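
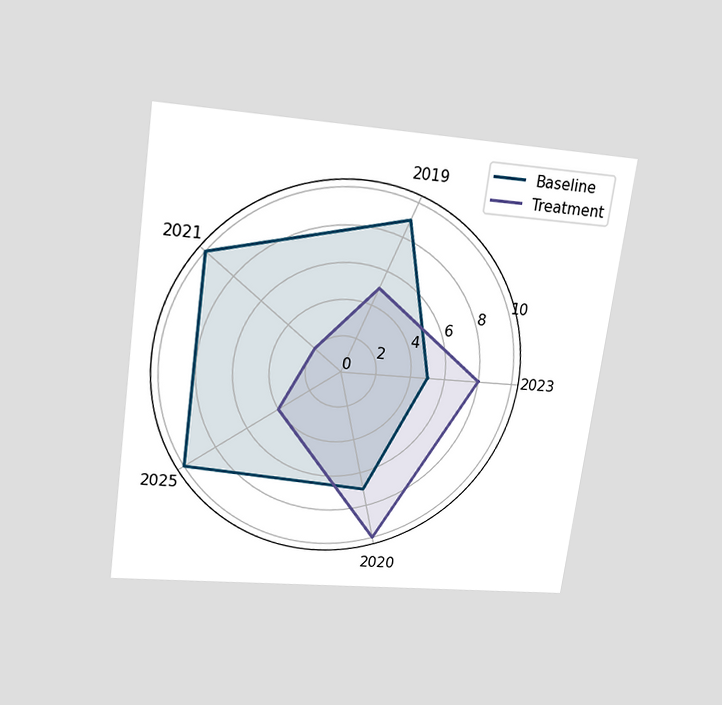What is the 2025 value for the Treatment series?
4

The chart is tilted about 8° clockwise and viewed slightly from above. On the 2025 axis, Treatment reaches 4.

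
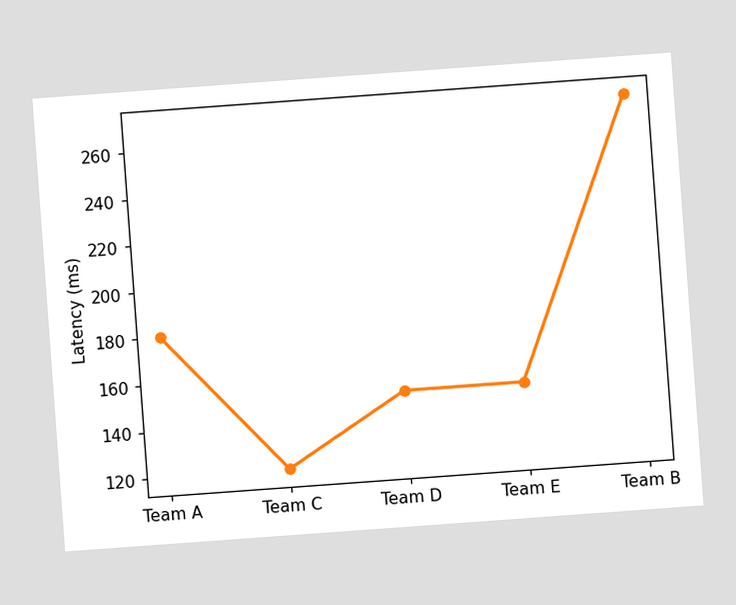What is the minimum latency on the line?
120ms

The chart is tilted about 4° counter-clockwise. The lowest point is at Team C, and reading across to the y-axis gives 120ms.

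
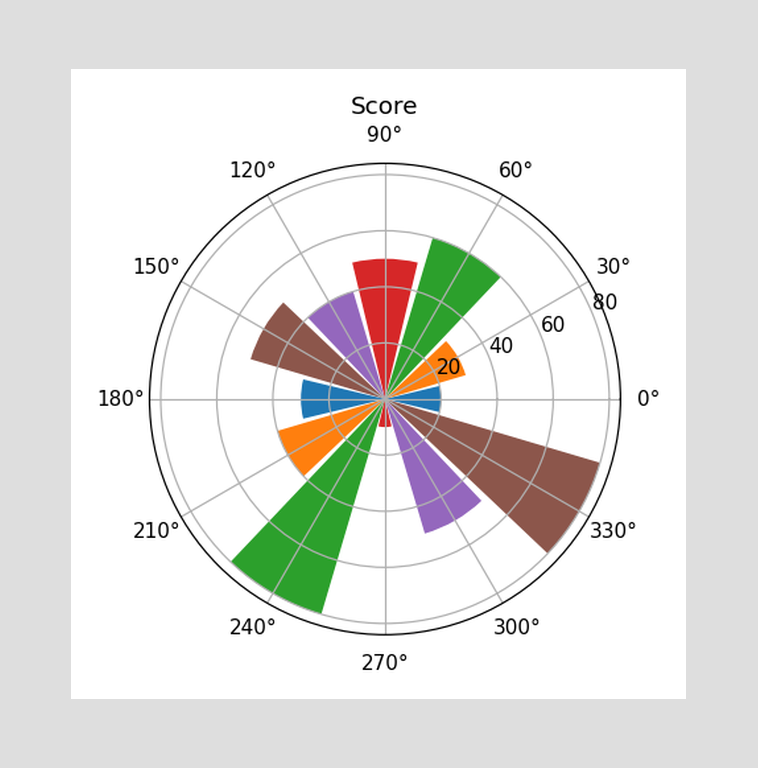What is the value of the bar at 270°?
10

The bar at 270° reaches 10 on the radial axis.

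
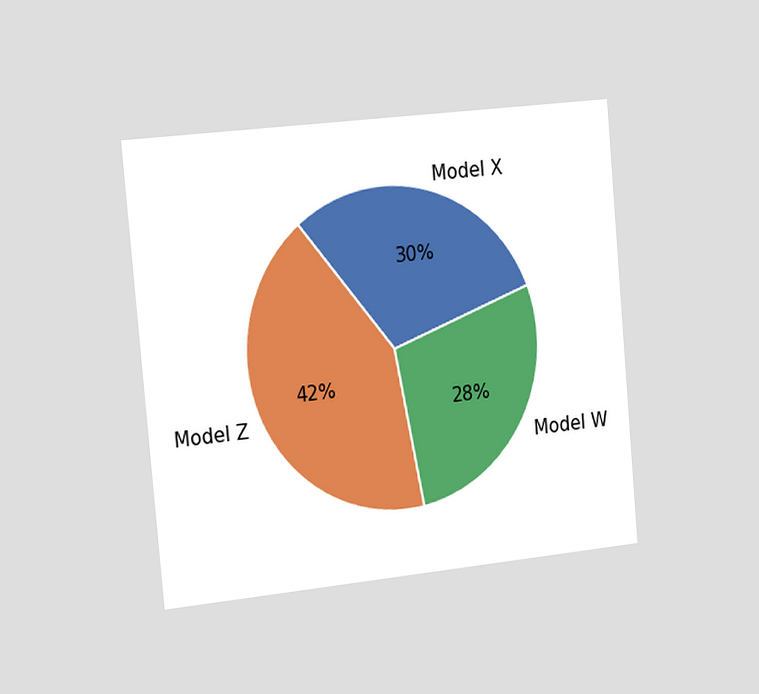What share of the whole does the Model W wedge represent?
The chart is tilted about 5° counter-clockwise and viewed slightly from the left. The Model W slice takes up 28% of the pie.

28%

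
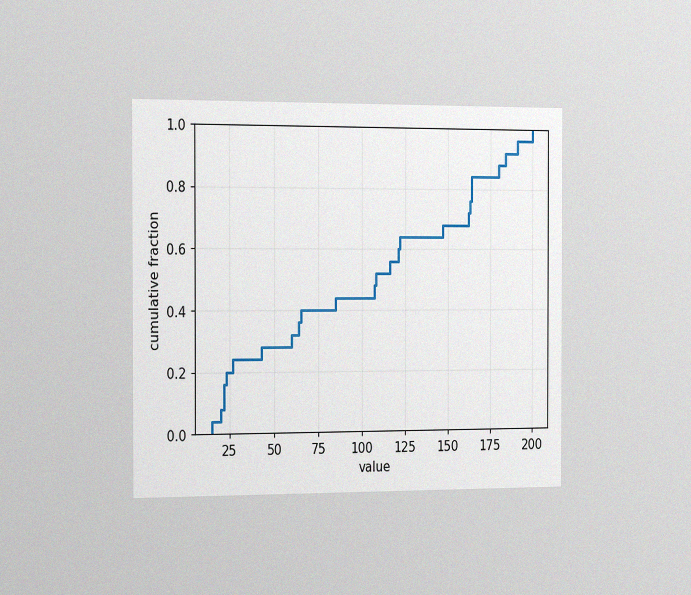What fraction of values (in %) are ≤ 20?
8%

The chart is viewed slightly from the left, with some photo noise. At x=20 the ECDF step is at 8%.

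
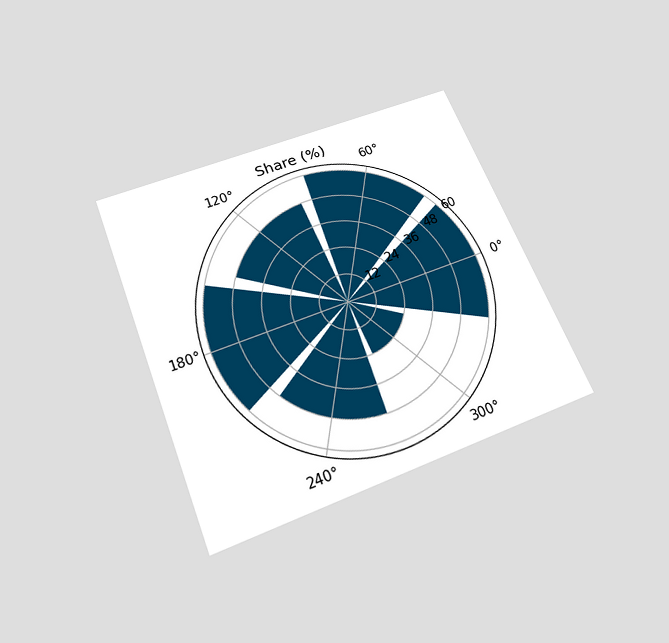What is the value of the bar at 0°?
The chart is tilted about 22° counter-clockwise and viewed slightly from below. The bar at 0° reaches 60% on the radial axis.

60%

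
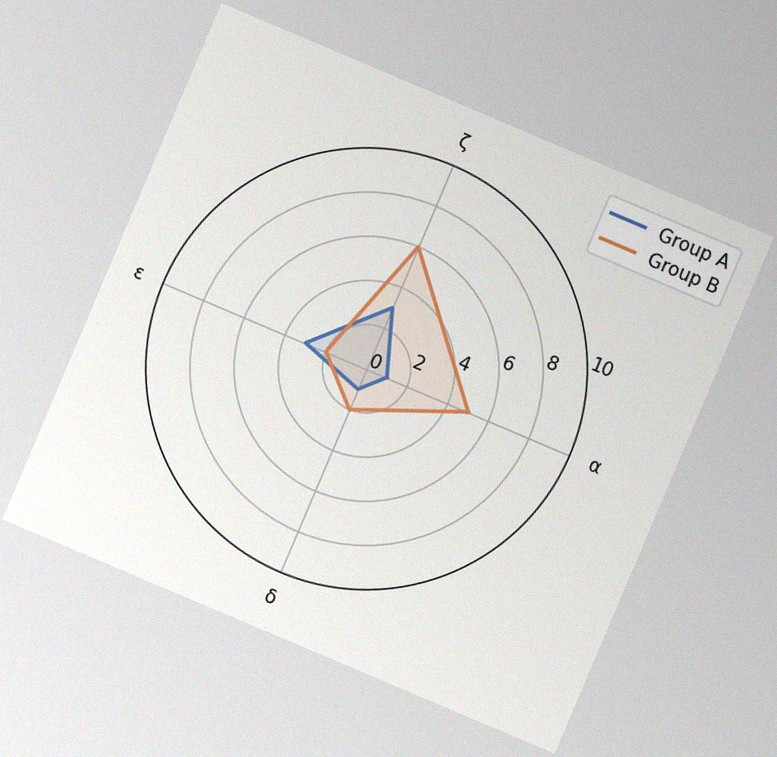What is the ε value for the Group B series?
2

The chart is tilted about 23° clockwise, with some photo noise. On the ε axis, Group B reaches 2.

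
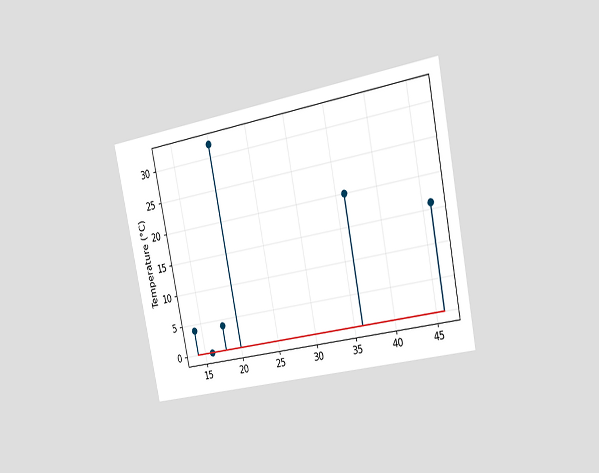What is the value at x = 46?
The chart is tilted about 11° counter-clockwise and viewed slightly from the right. The stem at x=46 reaches 16°C.

16°C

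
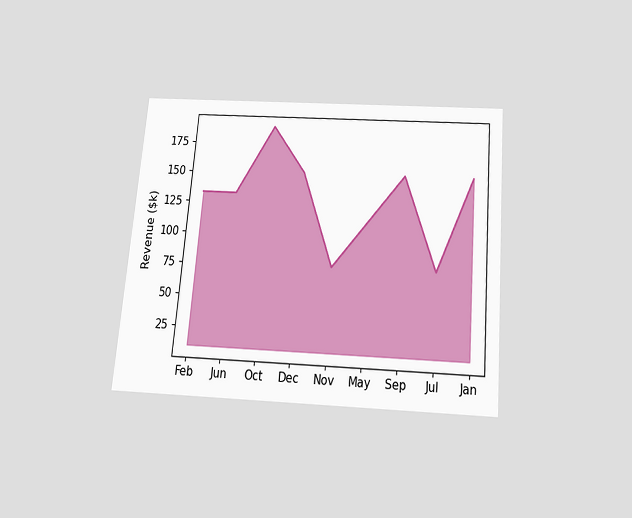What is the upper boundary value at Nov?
$76k

The chart is tilted about 5° clockwise and viewed slightly from below. At Nov the upper boundary is at $76k.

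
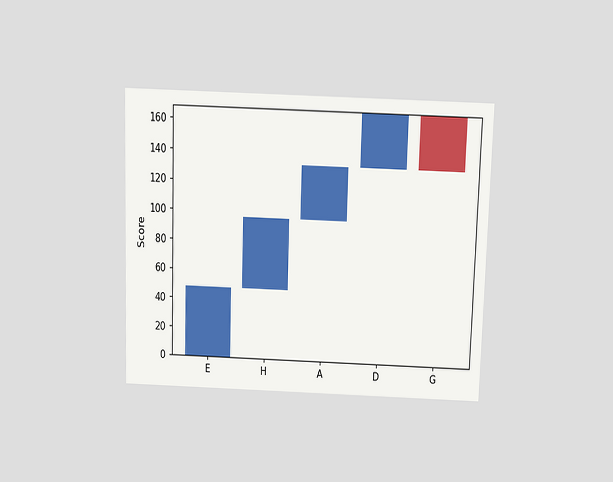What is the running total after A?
132

The chart is viewed slightly from above. After A the running total reaches 132.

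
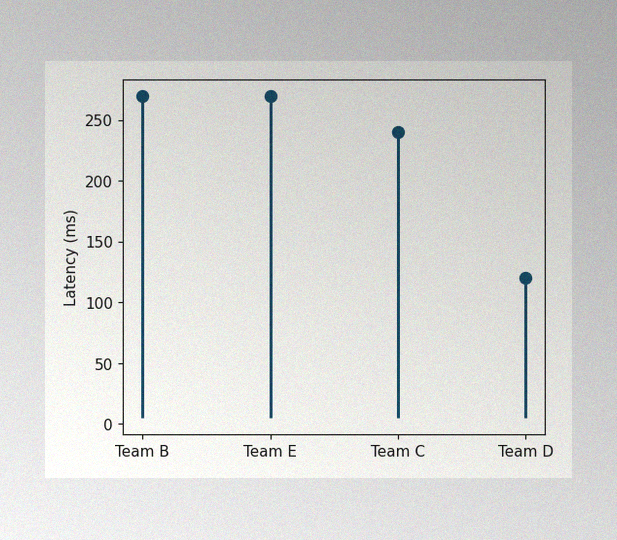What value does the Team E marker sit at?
The image has some photo noise and uneven lighting. The Team E marker sits at 270ms.

270ms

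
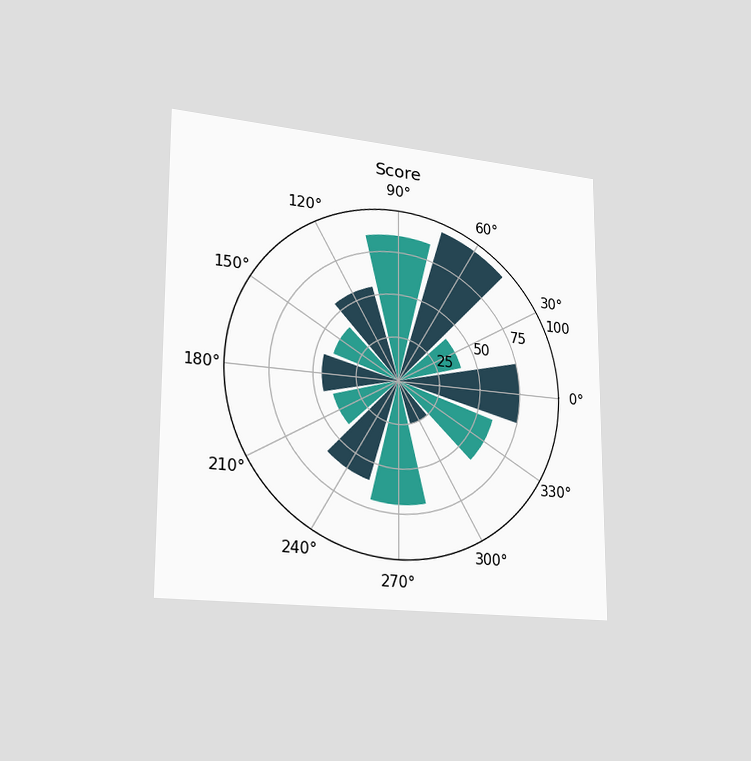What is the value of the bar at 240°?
The chart is viewed slightly from the left. The bar at 240° reaches 60 on the radial axis.

60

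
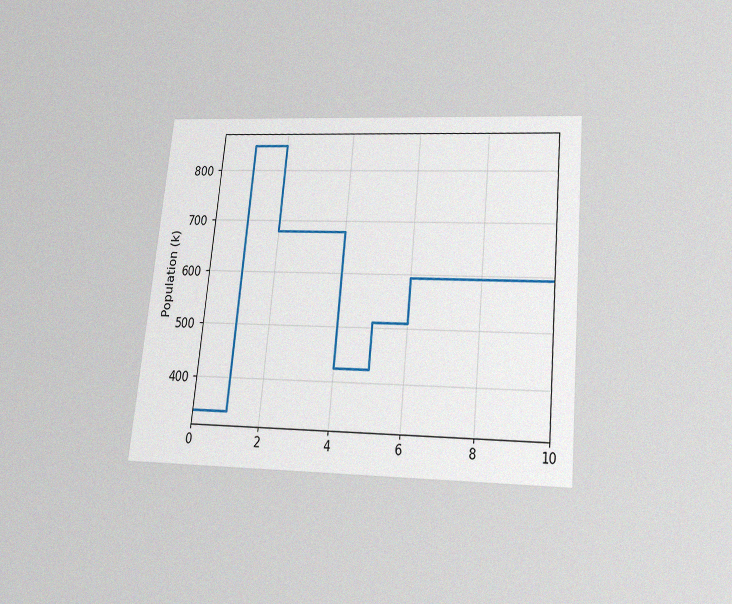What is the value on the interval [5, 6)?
The chart is tilted about 6° clockwise and viewed slightly from below, with some photo noise. On [5, 6) the step sits at 510k.

510k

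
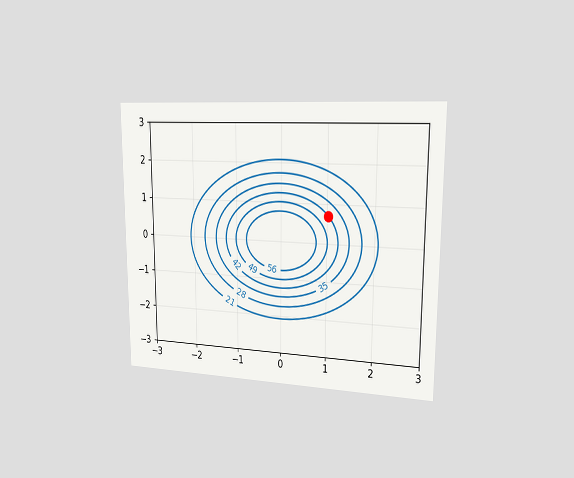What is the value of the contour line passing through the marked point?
42

The chart is viewed slightly from the right. The marked point sits on the contour labelled 42.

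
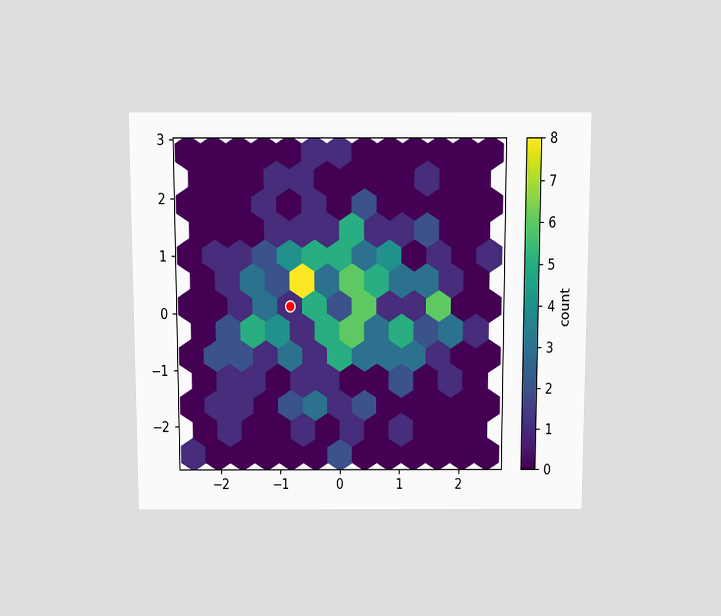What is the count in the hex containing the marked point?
1

The chart is viewed slightly from above. The marked hex reads 1 on the colorbar.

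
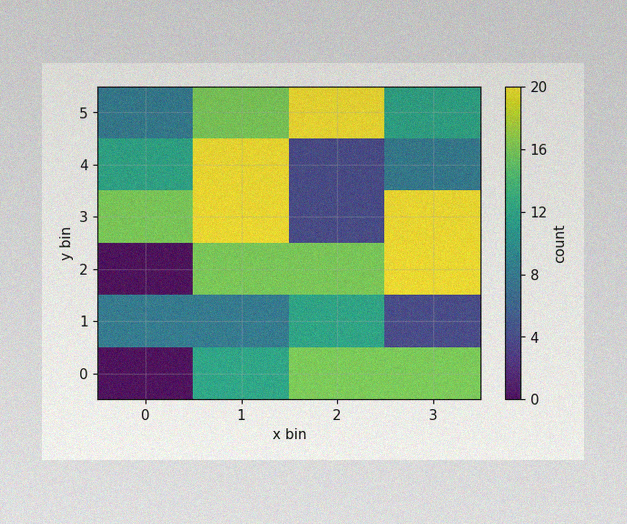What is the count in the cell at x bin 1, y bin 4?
The image has some photo noise and uneven lighting. Matching the cell (1, 4) against the colorbar gives 20.

20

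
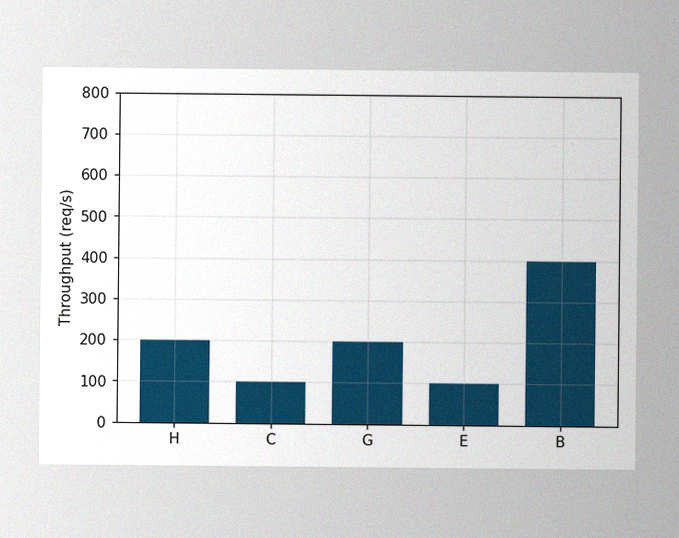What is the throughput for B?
The image has some photo noise and uneven lighting. Reading along the chart's y-axis, the B bar reaches 400req/s.

400req/s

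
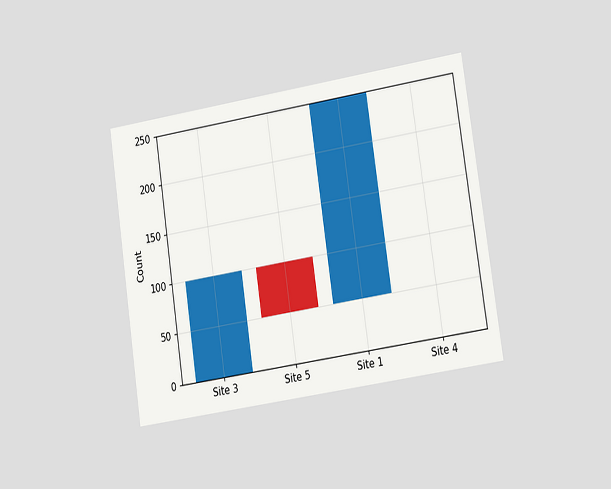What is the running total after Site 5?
The chart is tilted about 8° counter-clockwise and viewed slightly from the right. After Site 5 the running total reaches 50.

50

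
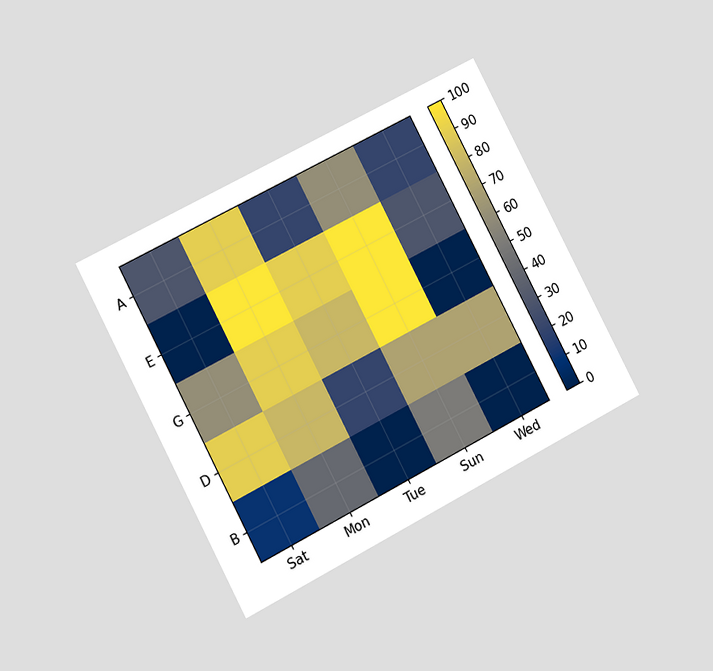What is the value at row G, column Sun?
The chart is tilted about 28° counter-clockwise and viewed at a slight angle. Matching cell (G, Sun) against the colorbar gives 100.

100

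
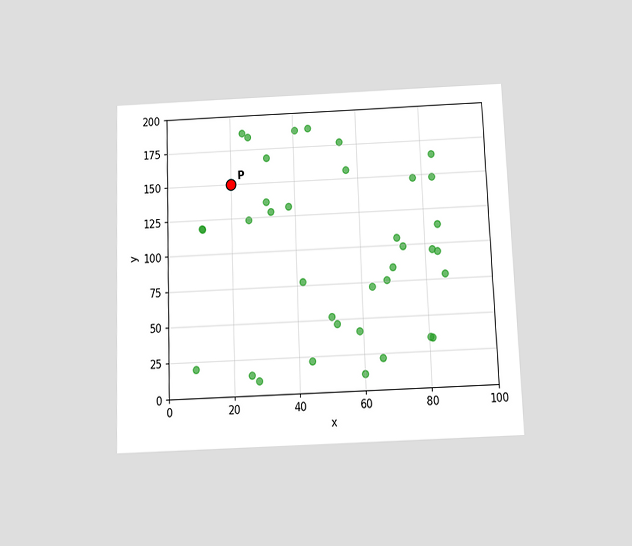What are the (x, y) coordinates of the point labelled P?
(20, 150)

The chart is tilted about 2° counter-clockwise and viewed slightly from below. Following the gridlines from P to each axis, P sits at (20, 150).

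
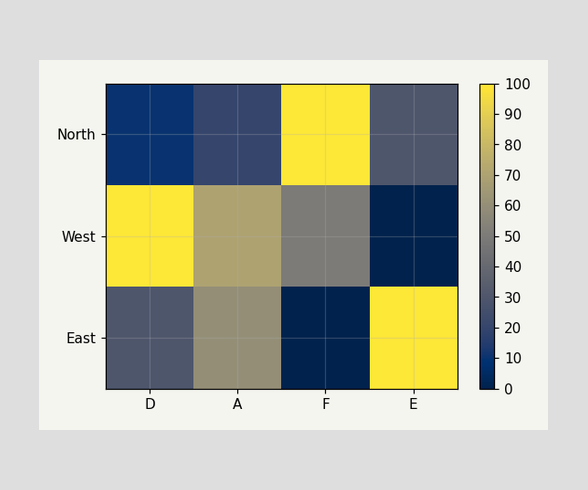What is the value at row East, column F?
0

Matching cell (East, F) against the colorbar gives 0.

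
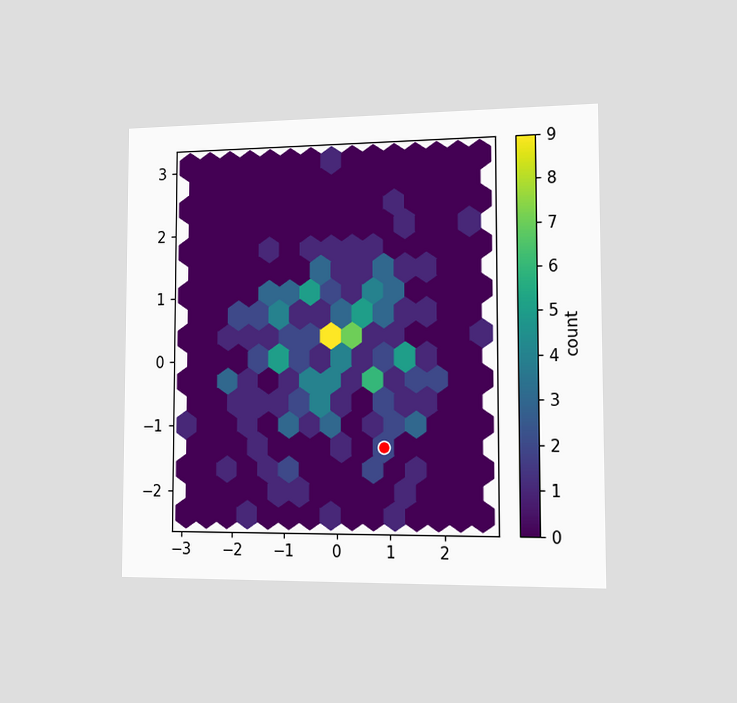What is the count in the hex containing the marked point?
2

The chart is viewed slightly from the right. The marked hex reads 2 on the colorbar.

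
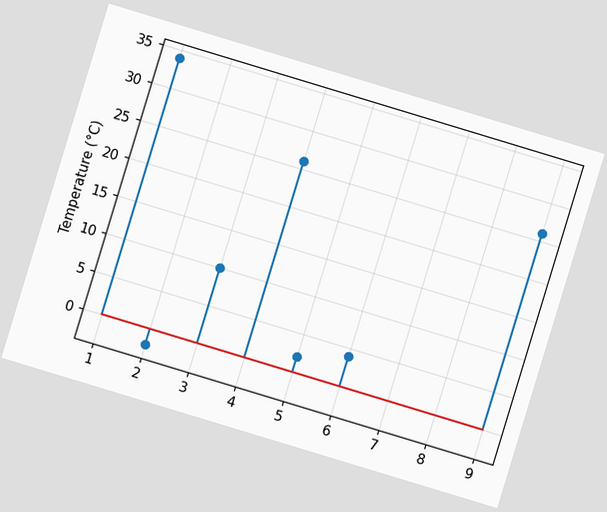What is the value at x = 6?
4°C

The chart is tilted about 17° clockwise. The stem at x=6 reaches 4°C.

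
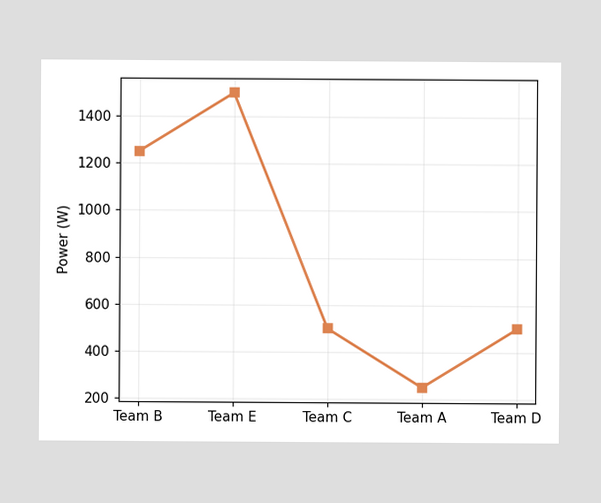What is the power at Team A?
250W

At Team A, the line is at 250W.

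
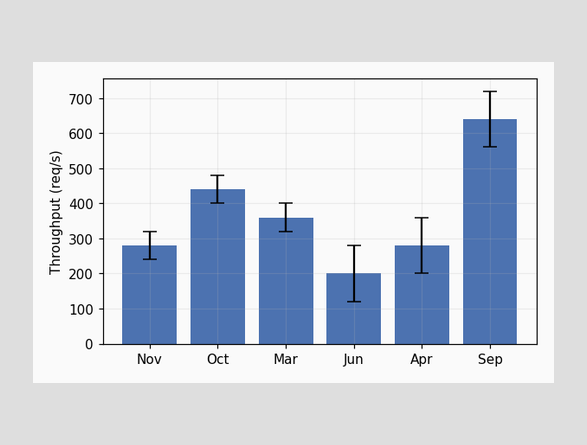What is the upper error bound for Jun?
The Jun bar's upper whisker reaches 280req/s.

280req/s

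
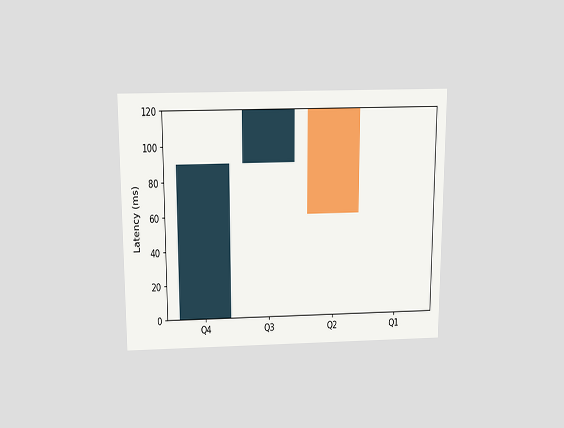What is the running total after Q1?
60ms

The chart is viewed slightly from above. After Q1 the running total reaches 60ms.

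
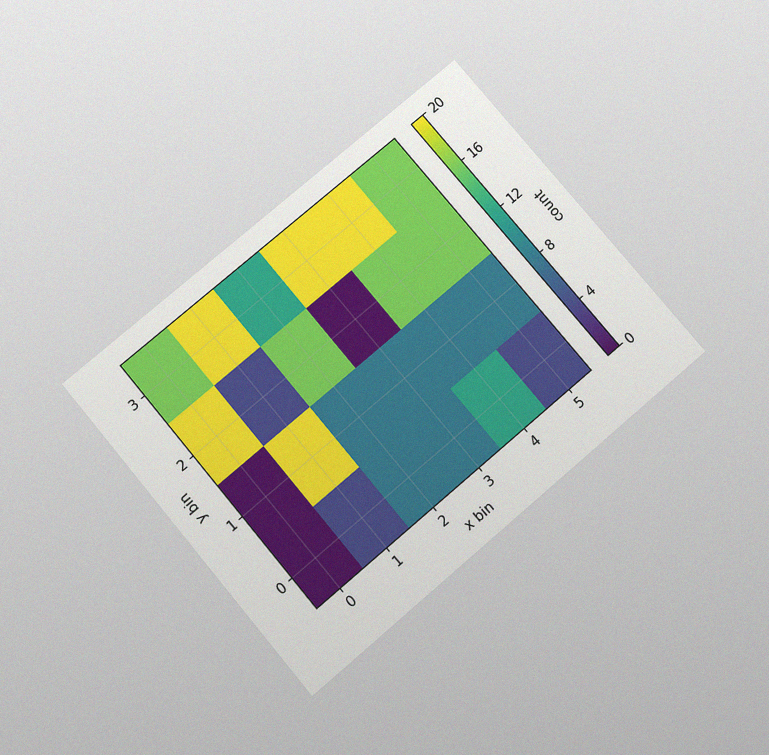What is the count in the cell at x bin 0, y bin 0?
The chart is tilted about 40° counter-clockwise and viewed slightly from below, with some photo noise. Matching the cell (0, 0) against the colorbar gives 0.

0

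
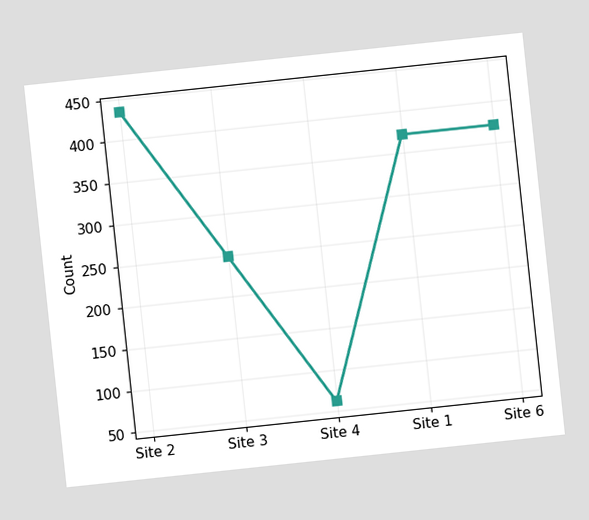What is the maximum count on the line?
The chart is tilted about 6° counter-clockwise. The highest point is at Site 2, and reading across to the y-axis gives 434.

434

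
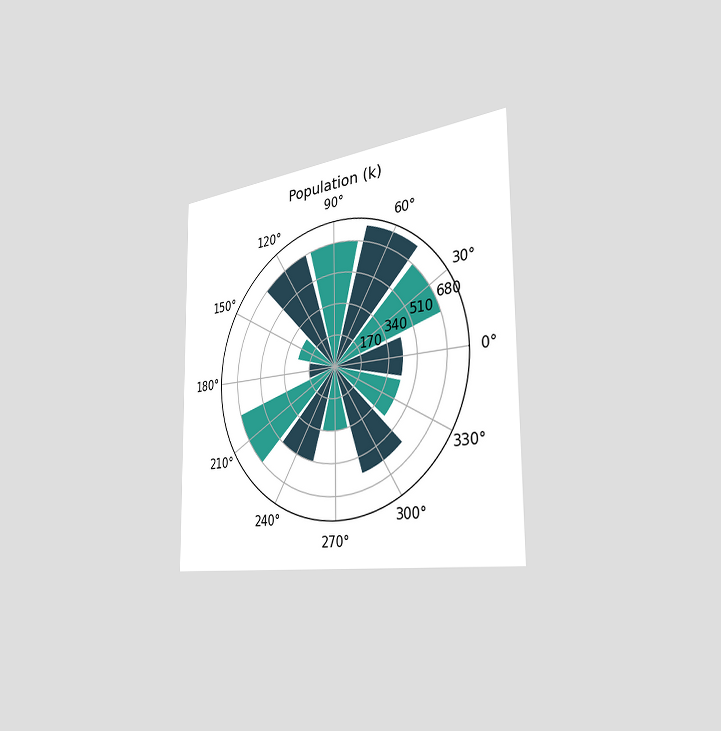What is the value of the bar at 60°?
The chart is viewed slightly from the right. The bar at 60° reaches 765k on the radial axis.

765k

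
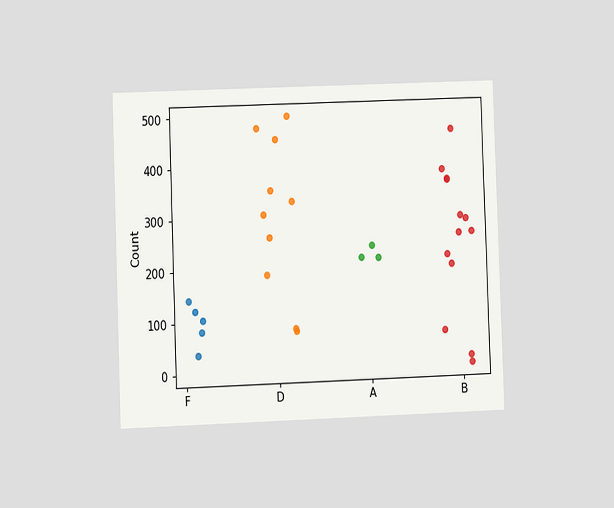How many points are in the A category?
3

The chart is tilted about 2° counter-clockwise and viewed at a slight angle. Counting the markers in the A column gives 3.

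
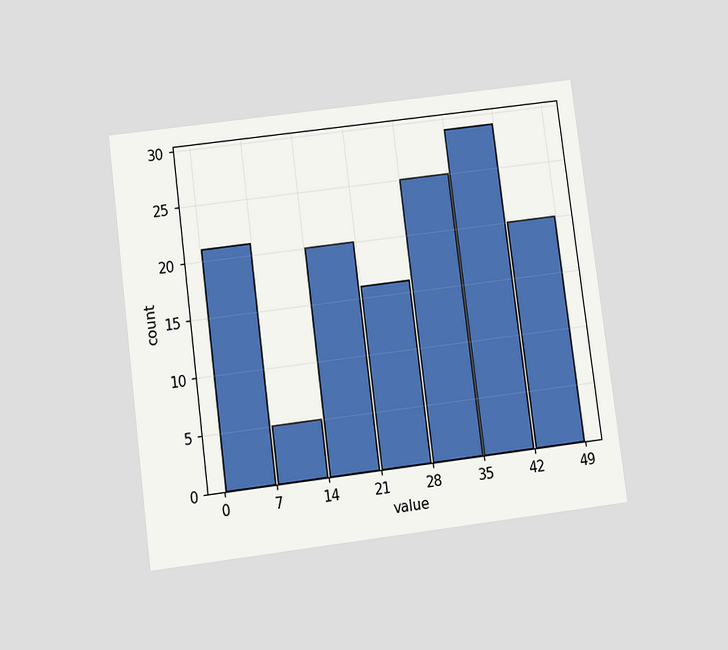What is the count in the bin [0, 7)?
The chart is tilted about 7° counter-clockwise and viewed slightly from below. The [0, 7) bin has height 21.

21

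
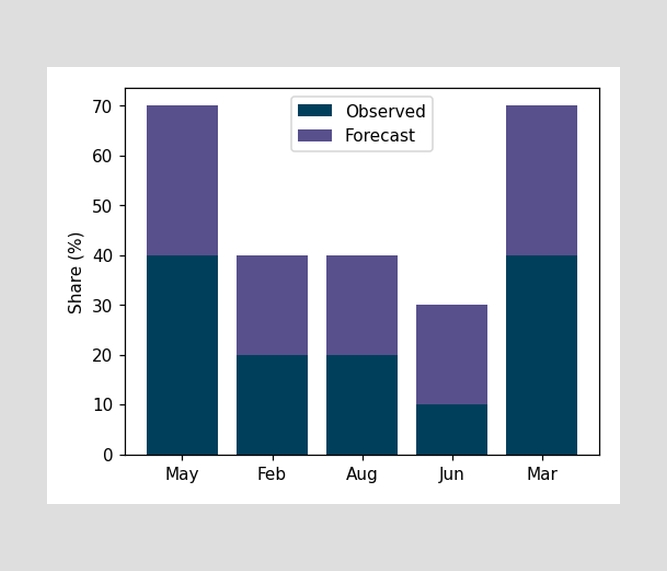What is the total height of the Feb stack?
40%

The Feb stack's top reaches 40% on the y-axis.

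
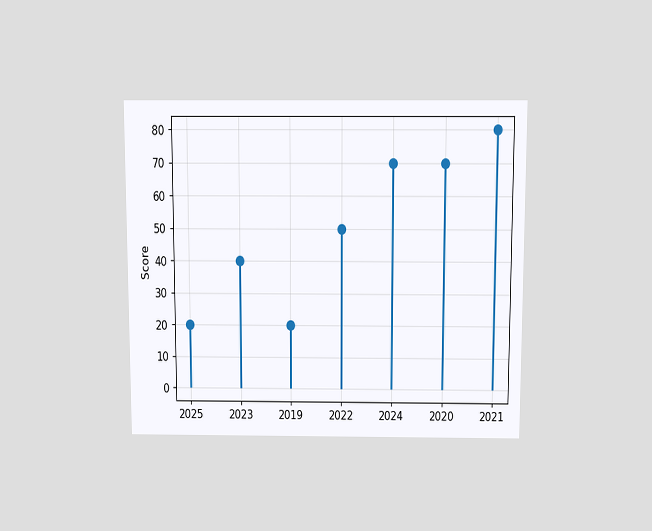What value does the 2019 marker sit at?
20

The chart is viewed slightly from above. The 2019 marker sits at 20.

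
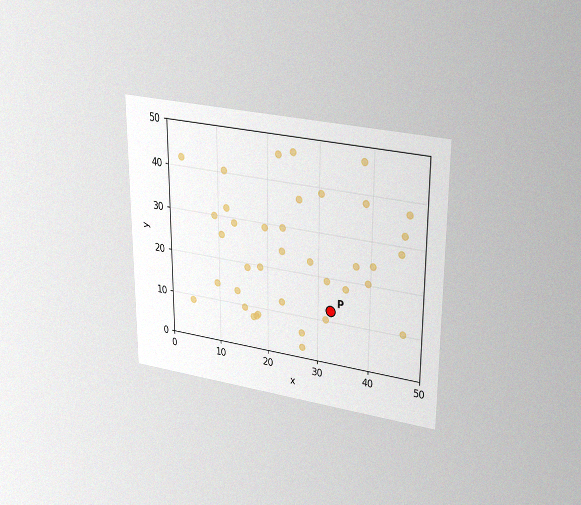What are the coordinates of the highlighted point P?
(32.5, 12.5)

The chart is viewed slightly from above, with some photo noise. Following the gridlines from P to each axis, P sits at (32.5, 12.5).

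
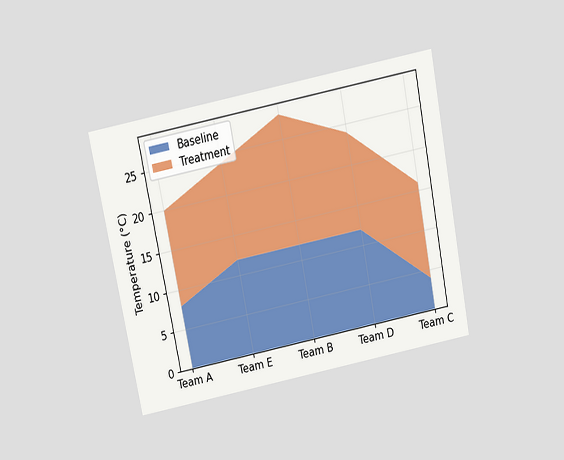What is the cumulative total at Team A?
The chart is tilted about 11° counter-clockwise and viewed slightly from above. The stacked total at Team A reaches 20°C.

20°C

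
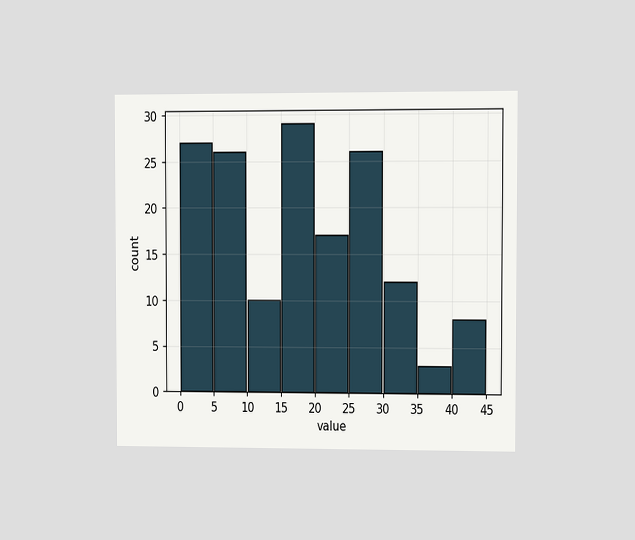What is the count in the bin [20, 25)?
17

The chart is viewed at a slight angle. The [20, 25) bin has height 17.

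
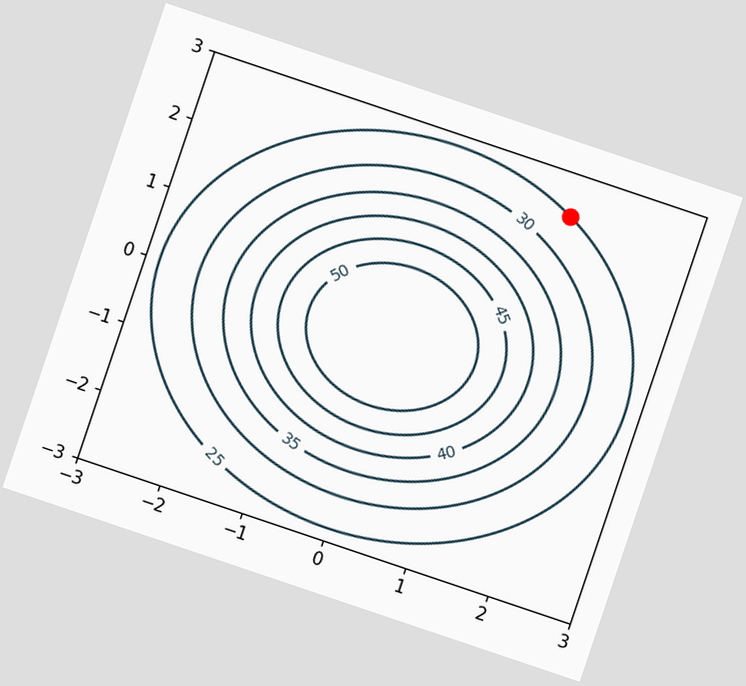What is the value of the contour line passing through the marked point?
25

The chart is tilted about 19° clockwise. The marked point sits on the contour labelled 25.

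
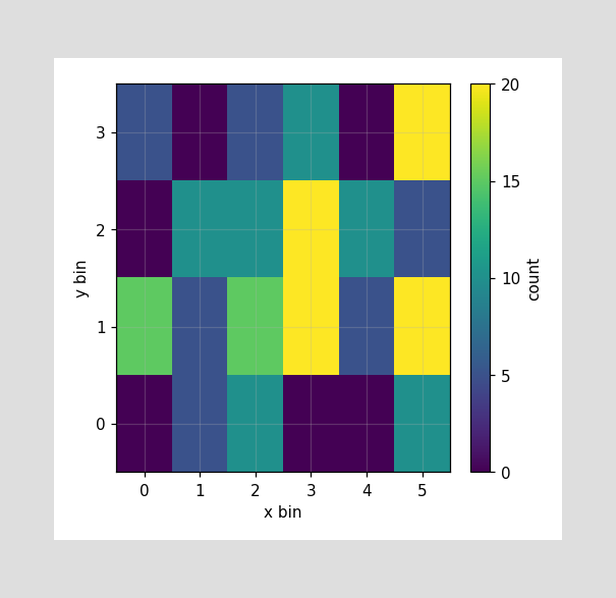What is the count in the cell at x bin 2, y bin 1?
Matching the cell (2, 1) against the colorbar gives 15.

15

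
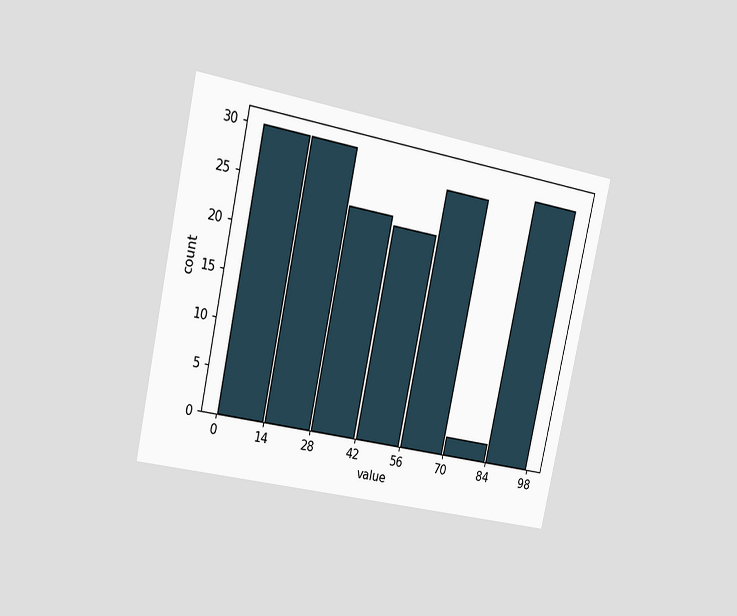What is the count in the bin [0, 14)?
The chart is tilted about 12° clockwise and viewed slightly from the left. The [0, 14) bin has height 30.

30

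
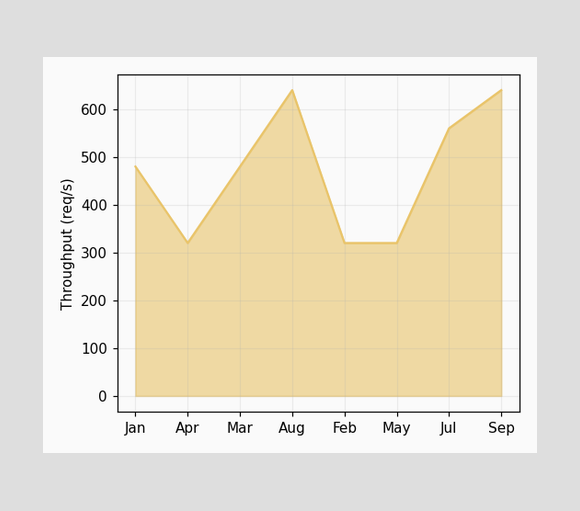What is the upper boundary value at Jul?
At Jul the upper boundary is at 560req/s.

560req/s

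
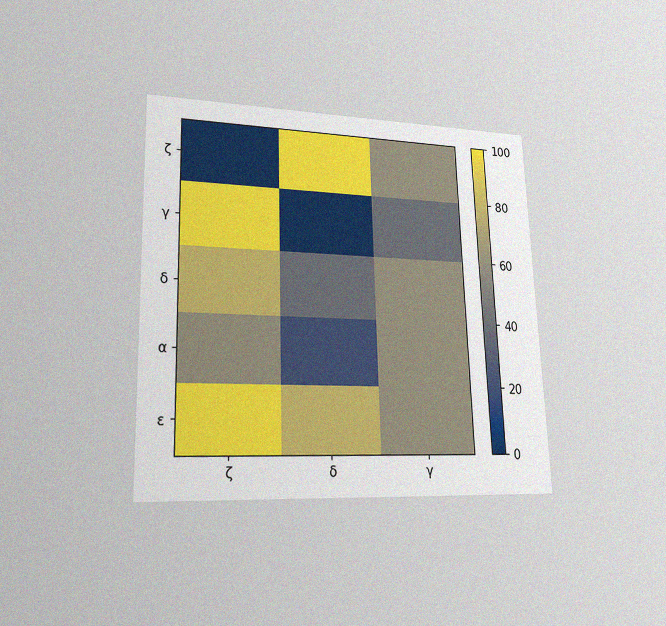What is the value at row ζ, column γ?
60

The chart is viewed at a slight angle, with some photo noise. Matching cell (ζ, γ) against the colorbar gives 60.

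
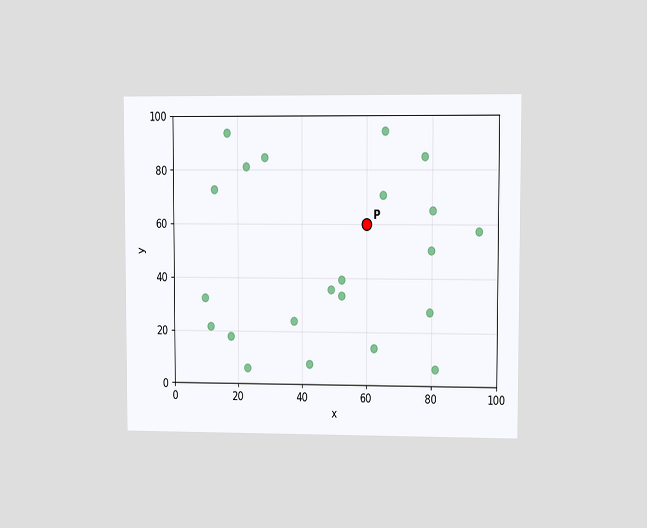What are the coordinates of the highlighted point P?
(60, 60)

The chart is viewed at a slight angle. Following the gridlines from P to each axis, P sits at (60, 60).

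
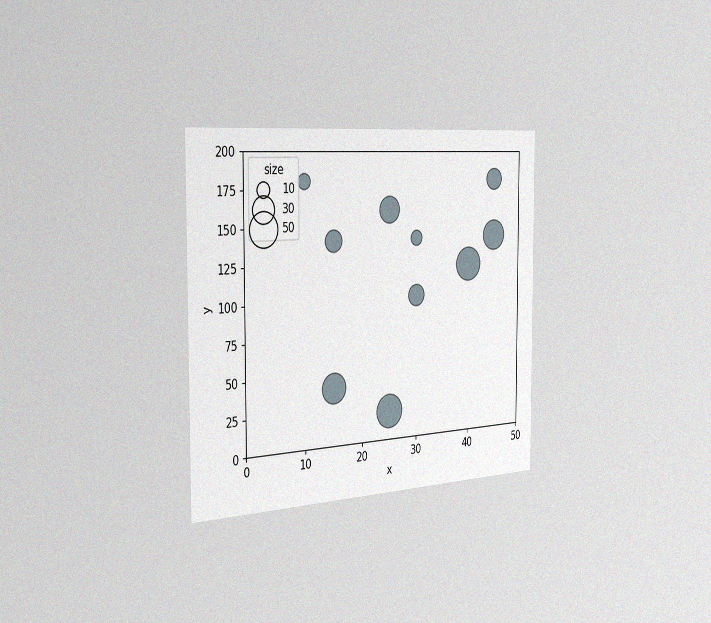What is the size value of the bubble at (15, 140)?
20

The chart is viewed slightly from the left, with some photo noise. Matching the bubble at (15, 140) against the size legend gives 20.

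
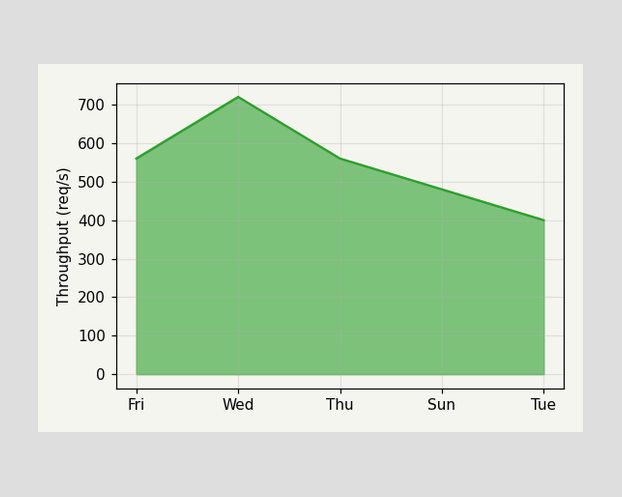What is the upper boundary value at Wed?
720req/s

At Wed the upper boundary is at 720req/s.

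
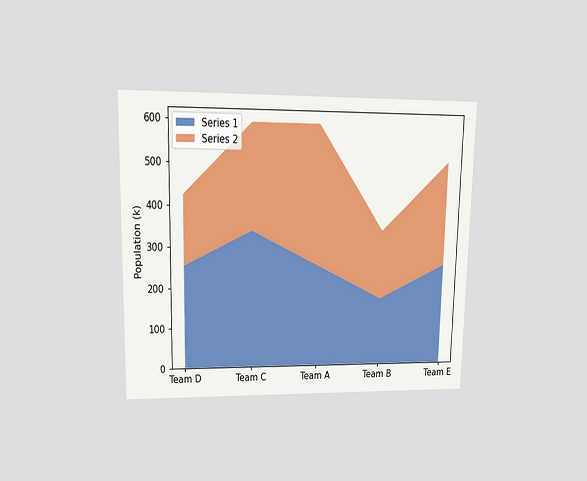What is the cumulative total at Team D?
The chart is viewed at a slight angle. The stacked total at Team D reaches 425k.

425k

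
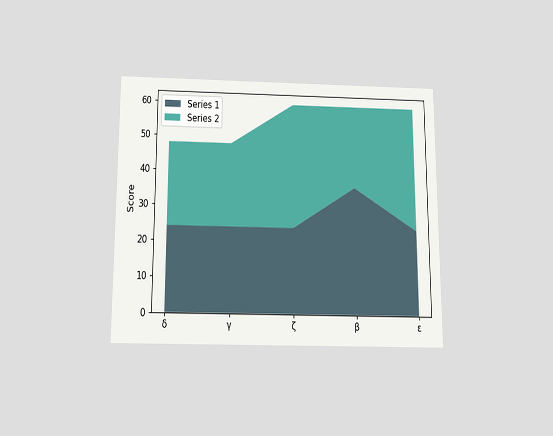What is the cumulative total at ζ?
60

The chart is viewed slightly from below. The stacked total at ζ reaches 60.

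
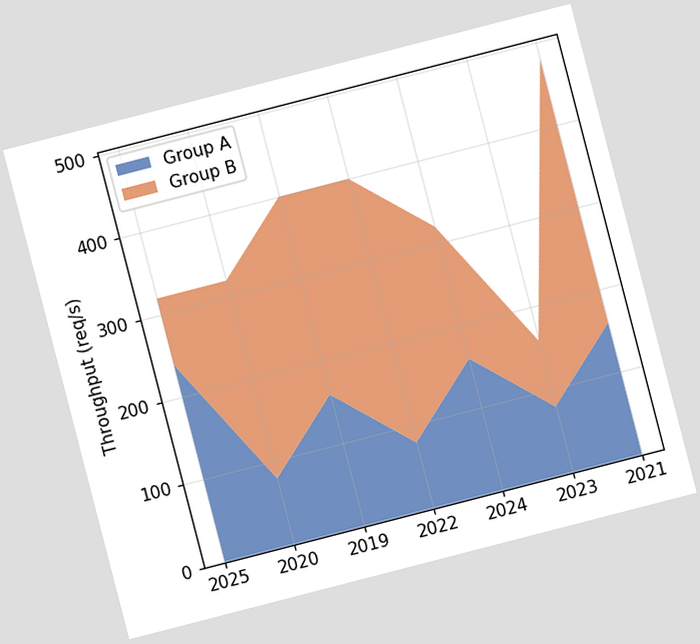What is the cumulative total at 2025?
320req/s

The chart is tilted about 14° counter-clockwise. The stacked total at 2025 reaches 320req/s.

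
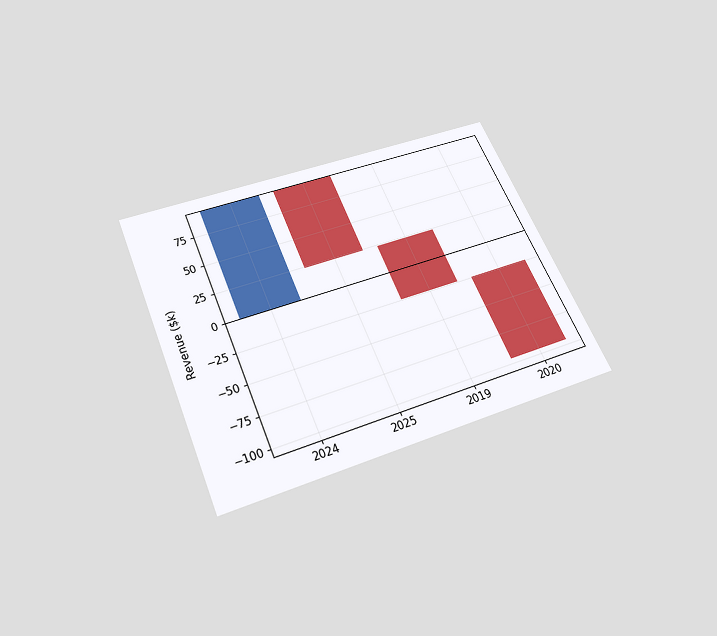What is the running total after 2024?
$96k

The chart is tilted about 23° counter-clockwise and viewed slightly from below. After 2024 the running total reaches $96k.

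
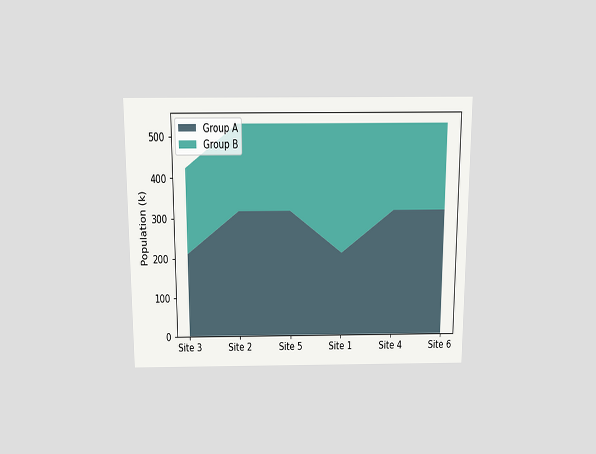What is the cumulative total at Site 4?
530k

The chart is viewed slightly from above. The stacked total at Site 4 reaches 530k.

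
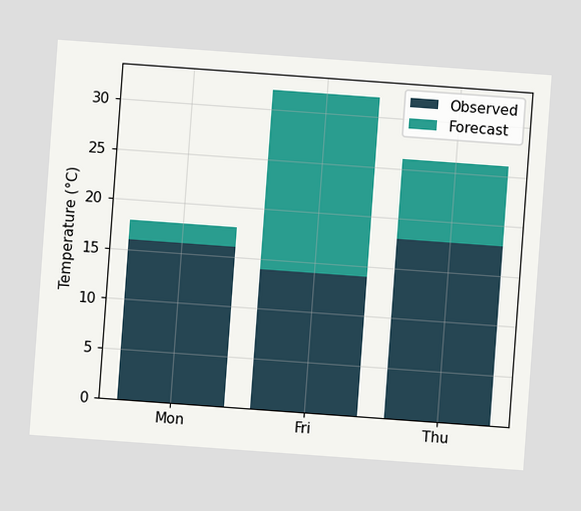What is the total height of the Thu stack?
26°C

The chart is tilted about 4° clockwise. The Thu stack's top reaches 26°C on the y-axis.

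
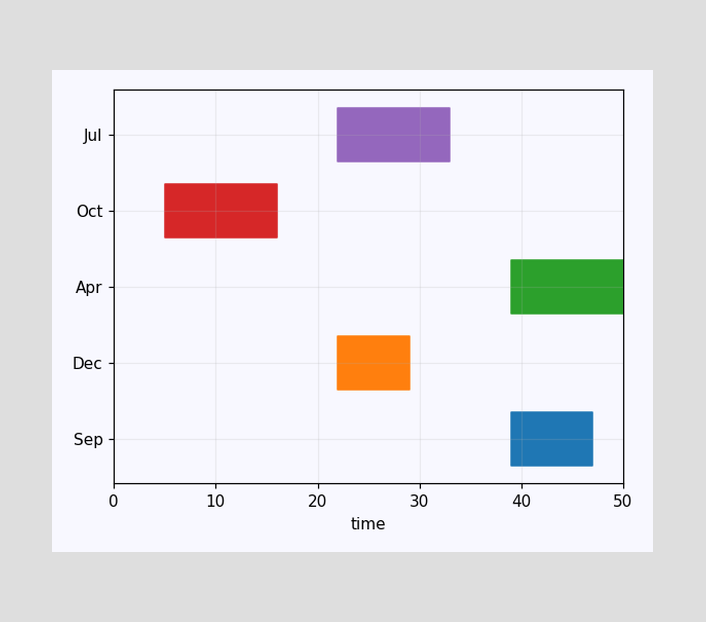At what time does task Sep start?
The Sep bar begins at t=39.

39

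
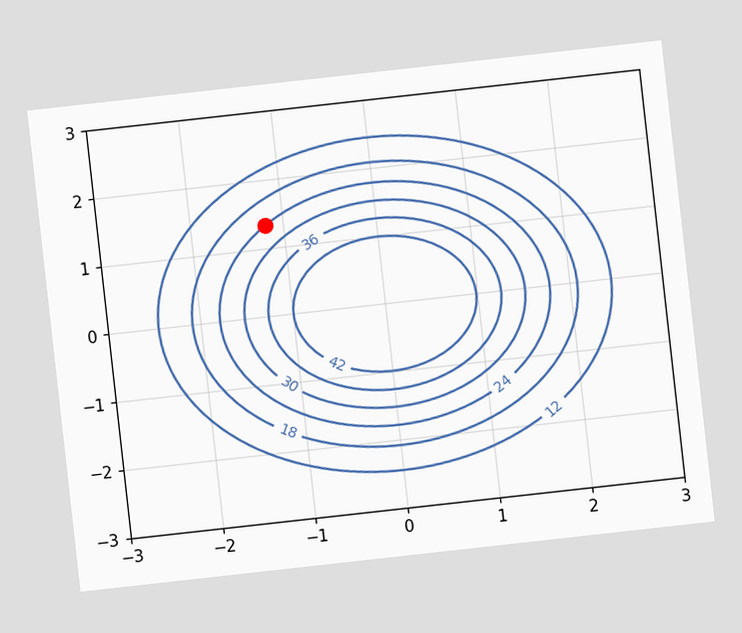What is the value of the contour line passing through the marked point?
The chart is tilted about 6° counter-clockwise. The marked point sits on the contour labelled 24.

24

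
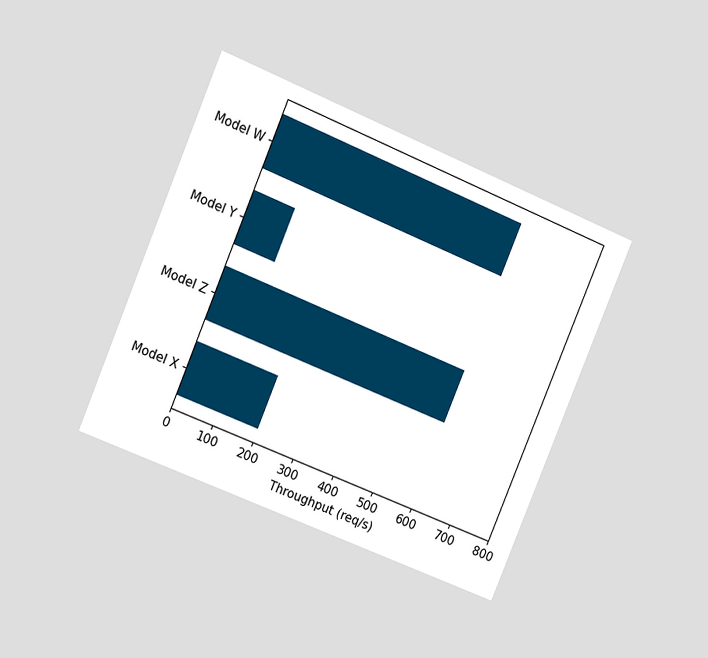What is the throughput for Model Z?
The chart is tilted about 23° clockwise and viewed at a slight angle. Reading along the chart's x-axis, the Model Z bar reaches 600req/s.

600req/s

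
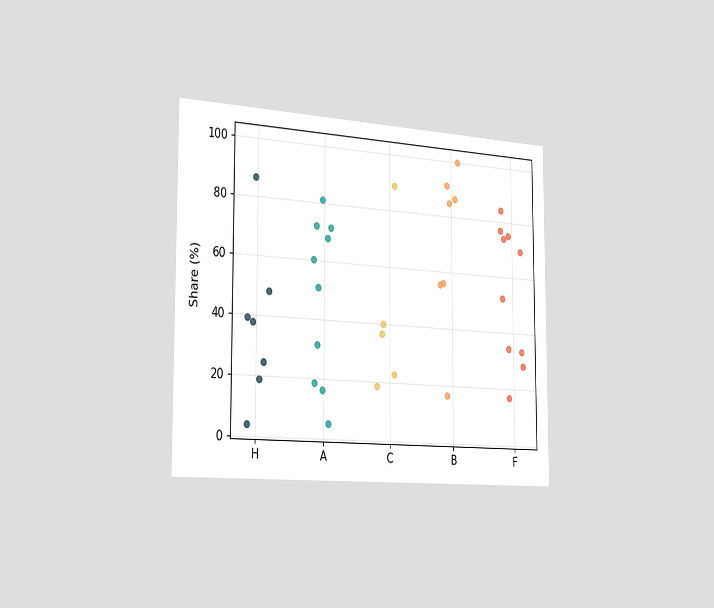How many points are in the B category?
The chart is viewed slightly from the left. Counting the markers in the B column gives 7.

7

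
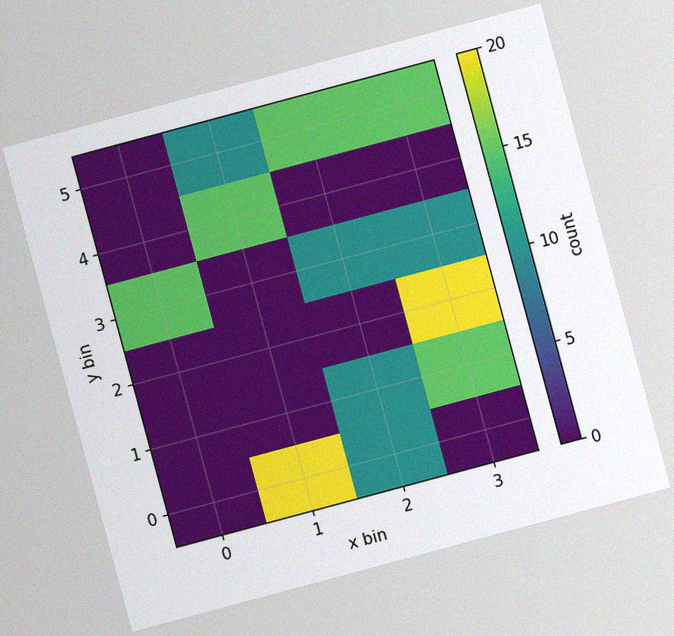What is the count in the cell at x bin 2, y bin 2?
The chart is tilted about 15° counter-clockwise, with some photo noise. Matching the cell (2, 2) against the colorbar gives 0.

0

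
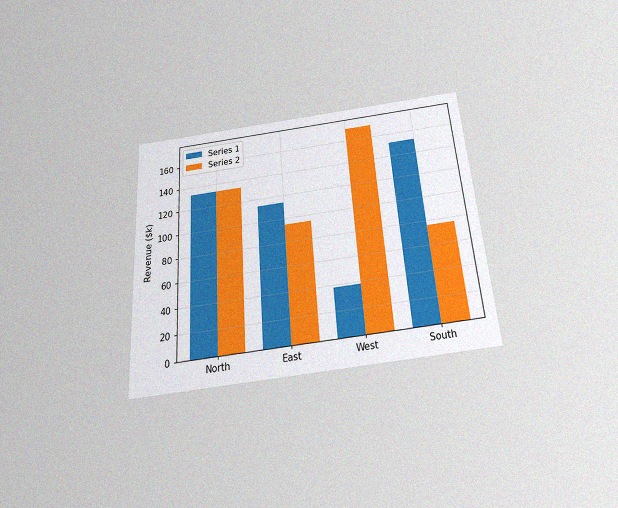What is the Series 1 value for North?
The chart is tilted about 4° counter-clockwise and viewed slightly from below, with some photo noise. The Series 1 bar at North reaches $133k on the y-axis.

$133k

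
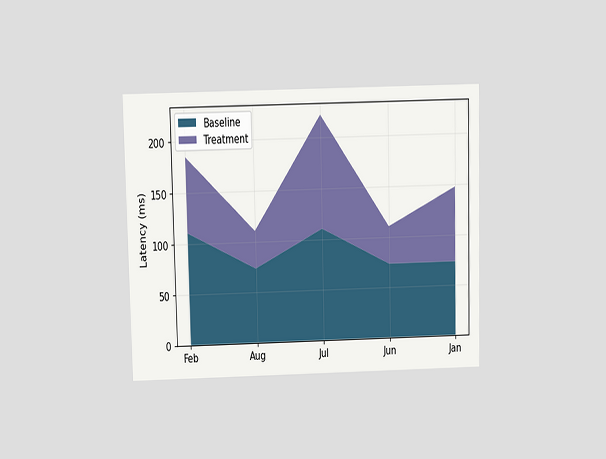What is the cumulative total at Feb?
The chart is viewed at a slight angle. The stacked total at Feb reaches 185ms.

185ms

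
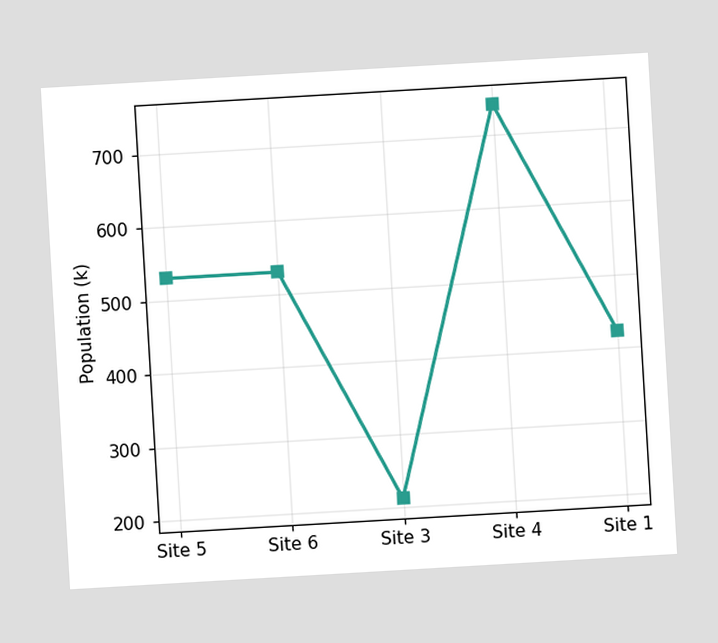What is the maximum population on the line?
742k

The chart is tilted about 3° counter-clockwise. The highest point is at Site 4, and reading across to the y-axis gives 742k.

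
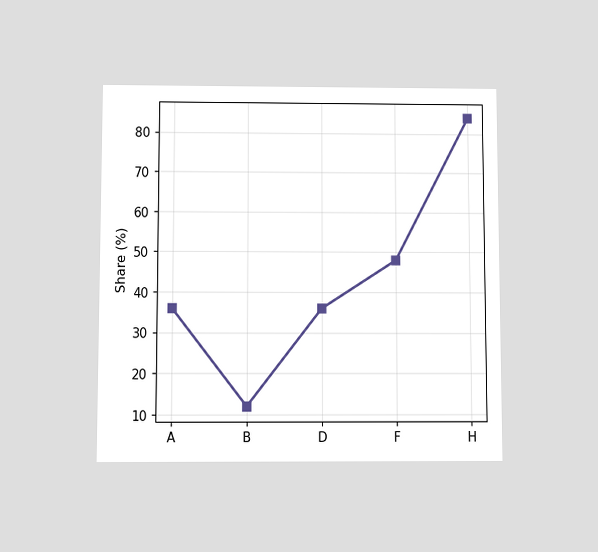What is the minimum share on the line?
The chart is viewed slightly from below. The lowest point is at B, and reading across to the y-axis gives 12%.

12%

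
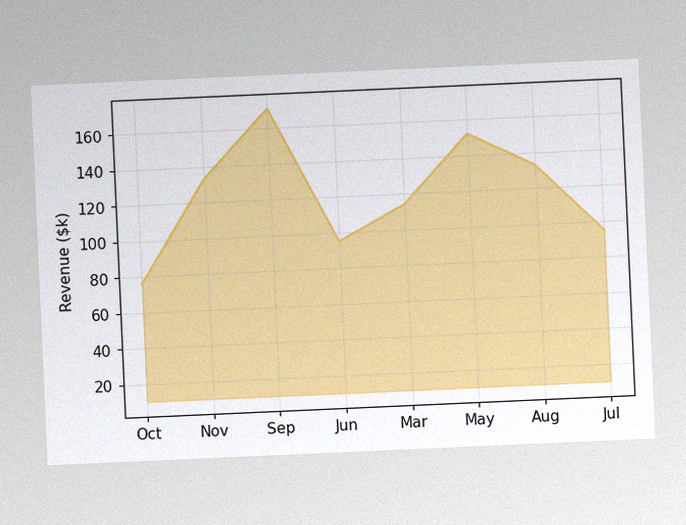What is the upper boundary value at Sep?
The chart is tilted about 3° counter-clockwise, with some photo noise. At Sep the upper boundary is at $171k.

$171k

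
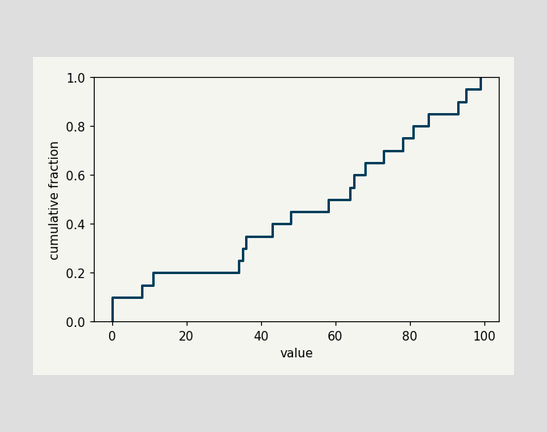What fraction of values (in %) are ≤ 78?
75%

At x=78 the ECDF step is at 75%.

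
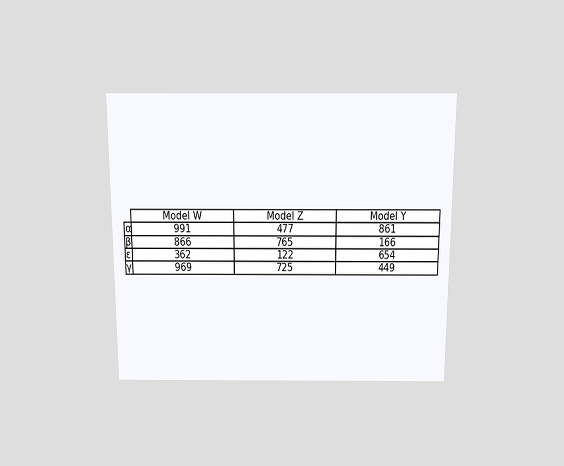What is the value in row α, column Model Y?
861

The chart is viewed slightly from above. The (α, Model Y) cell reads 861.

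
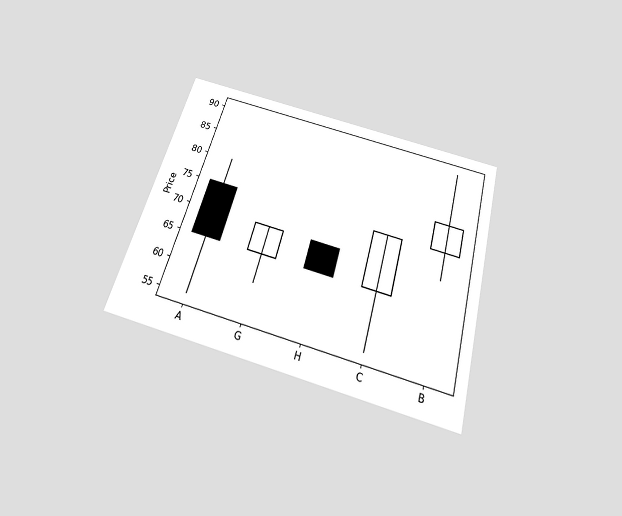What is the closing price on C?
75

The chart is tilted about 16° clockwise and viewed slightly from below. The C candle closes at 75.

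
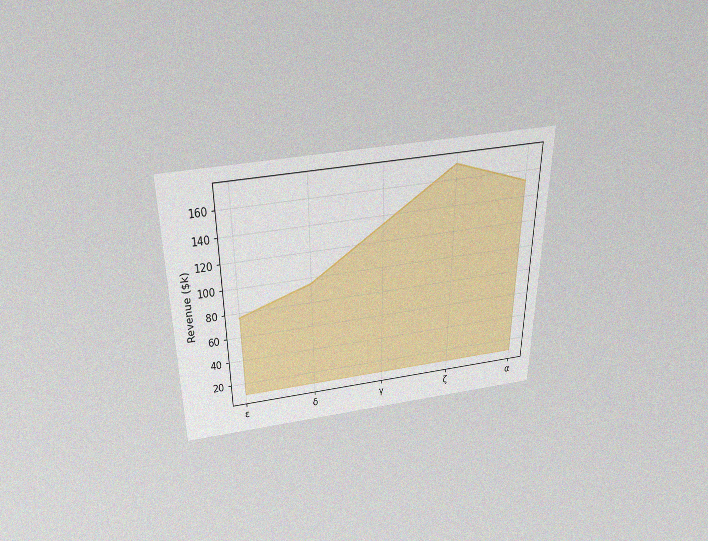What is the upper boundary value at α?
The chart is viewed slightly from above, with some photo noise. At α the upper boundary is at $152k.

$152k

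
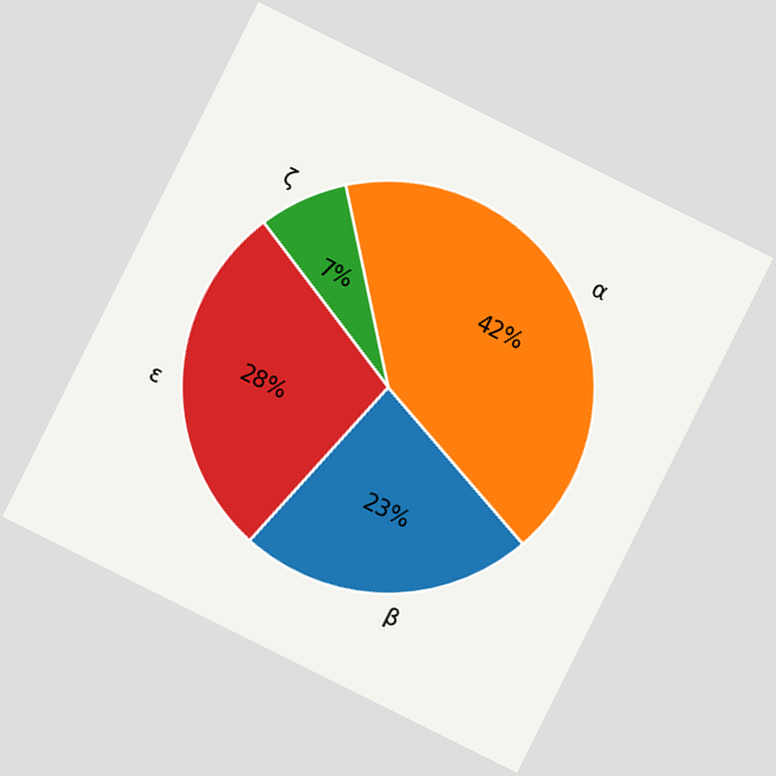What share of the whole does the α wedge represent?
42%

The chart is tilted about 26° clockwise. The α slice takes up 42% of the pie.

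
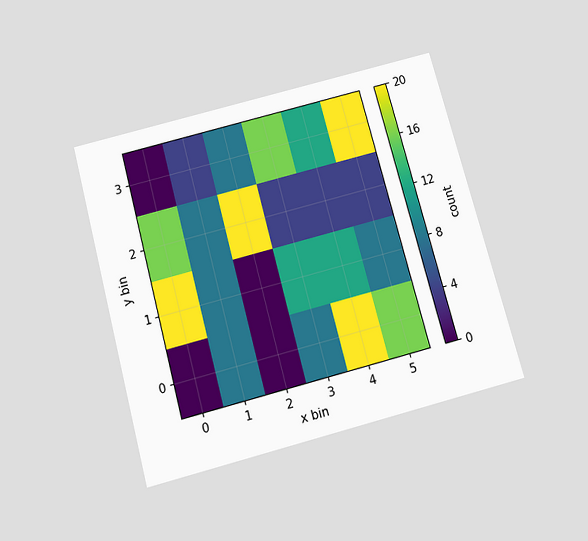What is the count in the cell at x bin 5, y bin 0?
16

The chart is tilted about 15° counter-clockwise and viewed slightly from below. Matching the cell (5, 0) against the colorbar gives 16.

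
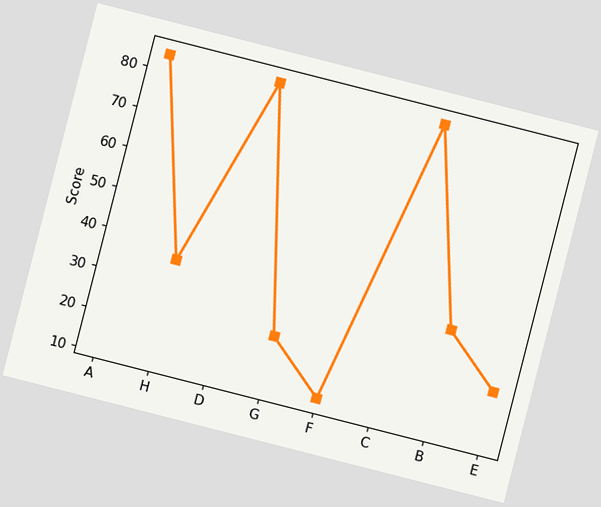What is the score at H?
The chart is tilted about 14° clockwise. At H, the line is at 36.

36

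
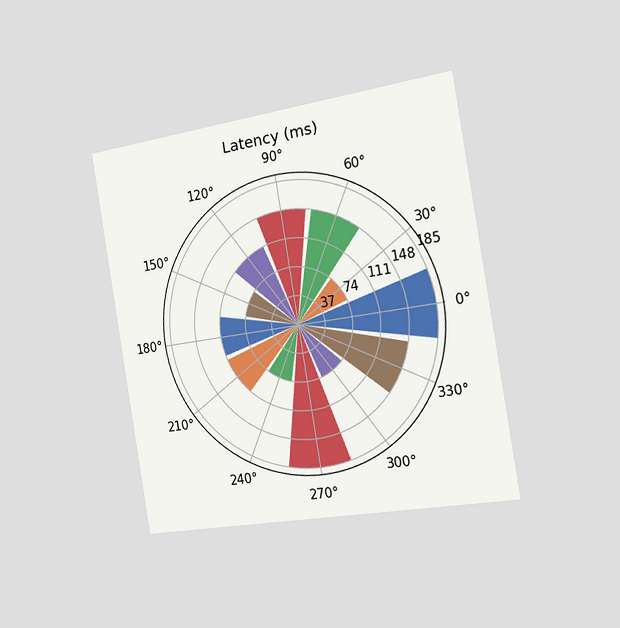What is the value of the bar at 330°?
148ms

The chart is tilted about 10° counter-clockwise and viewed slightly from the right. The bar at 330° reaches 148ms on the radial axis.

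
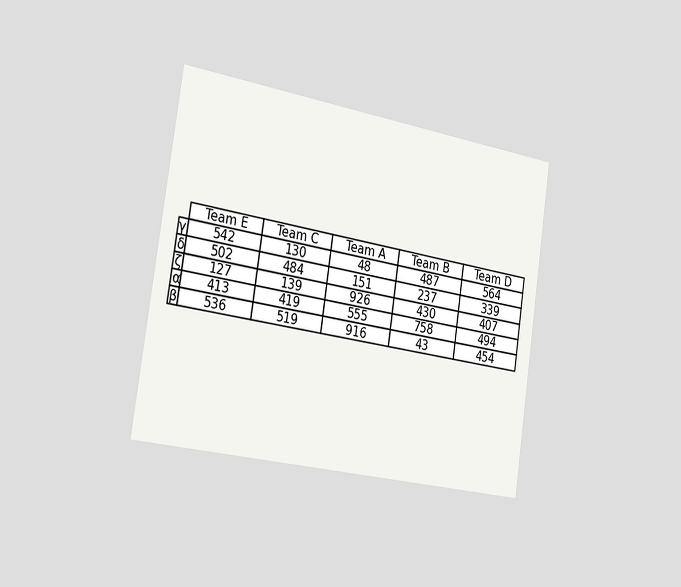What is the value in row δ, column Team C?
The chart is tilted about 8° clockwise and viewed slightly from the left. The (δ, Team C) cell reads 484.

484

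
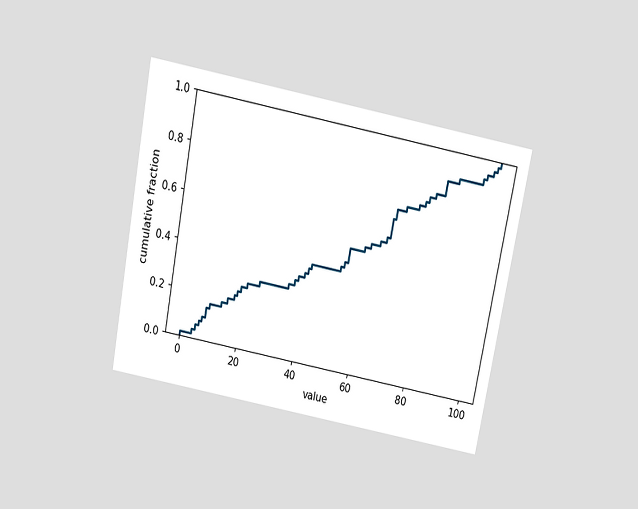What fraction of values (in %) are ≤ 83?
The chart is tilted about 11° clockwise and viewed slightly from above. At x=83 the ECDF step is at 88%.

88%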